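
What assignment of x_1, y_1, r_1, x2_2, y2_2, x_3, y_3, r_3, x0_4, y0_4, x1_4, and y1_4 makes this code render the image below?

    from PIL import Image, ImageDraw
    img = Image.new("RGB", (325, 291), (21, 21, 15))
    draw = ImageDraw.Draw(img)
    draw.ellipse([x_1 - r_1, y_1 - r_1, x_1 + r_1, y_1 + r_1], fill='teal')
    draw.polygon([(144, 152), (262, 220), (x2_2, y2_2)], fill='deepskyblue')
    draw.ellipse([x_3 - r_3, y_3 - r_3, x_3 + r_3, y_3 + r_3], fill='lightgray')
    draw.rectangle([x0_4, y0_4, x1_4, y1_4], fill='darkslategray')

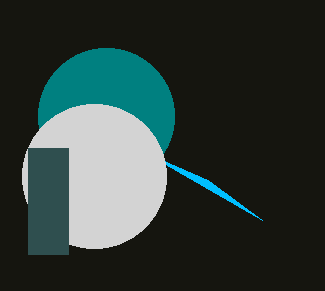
x_1 = 106
y_1 = 116
r_1 = 68
x2_2 = 208
y2_2 = 180
x_3 = 94
y_3 = 176
r_3 = 72
x0_4 = 28
y0_4 = 148
x1_4 = 68
y1_4 = 254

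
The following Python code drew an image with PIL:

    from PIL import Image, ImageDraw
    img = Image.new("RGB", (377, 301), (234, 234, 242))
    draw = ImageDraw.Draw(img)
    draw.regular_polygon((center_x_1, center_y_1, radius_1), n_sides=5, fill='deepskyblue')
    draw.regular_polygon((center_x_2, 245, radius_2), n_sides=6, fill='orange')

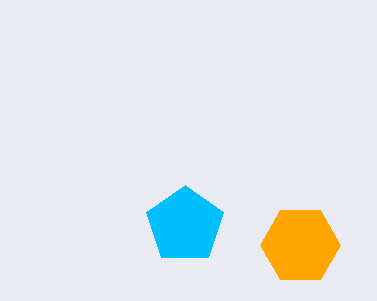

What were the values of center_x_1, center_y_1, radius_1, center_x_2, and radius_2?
center_x_1 = 185, center_y_1 = 225, radius_1 = 40, center_x_2 = 300, radius_2 = 40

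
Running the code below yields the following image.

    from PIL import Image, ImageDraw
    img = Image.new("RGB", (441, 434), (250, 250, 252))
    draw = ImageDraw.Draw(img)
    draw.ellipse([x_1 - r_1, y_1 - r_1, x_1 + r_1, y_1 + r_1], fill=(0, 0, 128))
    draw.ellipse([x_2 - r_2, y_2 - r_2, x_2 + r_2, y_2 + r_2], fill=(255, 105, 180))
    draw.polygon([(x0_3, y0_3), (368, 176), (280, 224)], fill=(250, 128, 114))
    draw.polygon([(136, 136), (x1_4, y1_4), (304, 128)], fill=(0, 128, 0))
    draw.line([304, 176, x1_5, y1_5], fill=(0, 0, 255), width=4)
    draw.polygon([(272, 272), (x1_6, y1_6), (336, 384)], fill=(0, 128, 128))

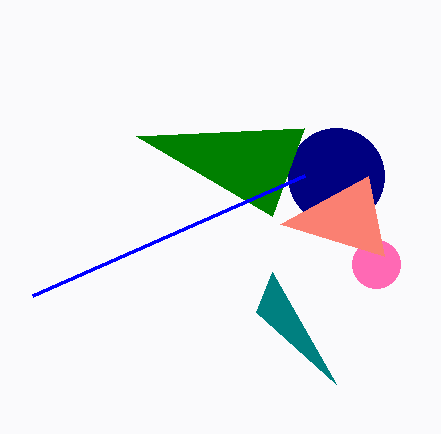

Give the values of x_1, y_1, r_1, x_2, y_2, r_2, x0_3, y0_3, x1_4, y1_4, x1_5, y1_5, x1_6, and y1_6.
x_1 = 336, y_1 = 176, r_1 = 48, x_2 = 376, y_2 = 264, r_2 = 24, x0_3 = 384, y0_3 = 256, x1_4 = 272, y1_4 = 216, x1_5 = 32, y1_5 = 296, x1_6 = 256, y1_6 = 312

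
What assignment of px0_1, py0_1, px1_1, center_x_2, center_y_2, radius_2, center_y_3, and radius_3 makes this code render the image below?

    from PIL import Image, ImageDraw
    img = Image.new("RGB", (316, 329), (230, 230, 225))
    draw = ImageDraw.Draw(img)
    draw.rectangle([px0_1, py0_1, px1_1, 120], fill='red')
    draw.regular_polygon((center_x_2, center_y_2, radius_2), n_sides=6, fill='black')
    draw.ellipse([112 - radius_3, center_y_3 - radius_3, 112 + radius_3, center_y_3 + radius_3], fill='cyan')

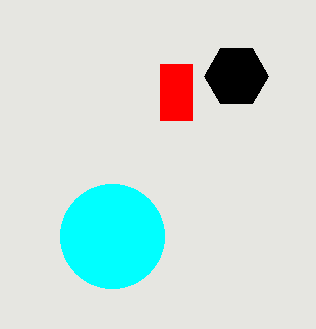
px0_1 = 160
py0_1 = 64
px1_1 = 192
center_x_2 = 236
center_y_2 = 76
radius_2 = 32
center_y_3 = 236
radius_3 = 52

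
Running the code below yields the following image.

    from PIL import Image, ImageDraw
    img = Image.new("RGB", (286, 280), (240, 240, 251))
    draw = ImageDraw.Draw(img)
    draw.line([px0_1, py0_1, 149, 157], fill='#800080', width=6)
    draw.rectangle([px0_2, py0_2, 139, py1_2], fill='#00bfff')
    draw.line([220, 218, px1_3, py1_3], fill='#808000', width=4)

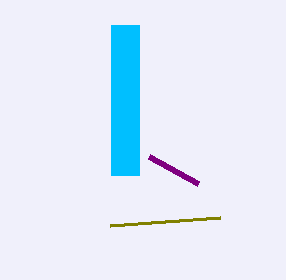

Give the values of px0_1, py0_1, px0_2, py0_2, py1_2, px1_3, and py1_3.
px0_1 = 198; py0_1 = 184; px0_2 = 111; py0_2 = 25; py1_2 = 175; px1_3 = 110; py1_3 = 226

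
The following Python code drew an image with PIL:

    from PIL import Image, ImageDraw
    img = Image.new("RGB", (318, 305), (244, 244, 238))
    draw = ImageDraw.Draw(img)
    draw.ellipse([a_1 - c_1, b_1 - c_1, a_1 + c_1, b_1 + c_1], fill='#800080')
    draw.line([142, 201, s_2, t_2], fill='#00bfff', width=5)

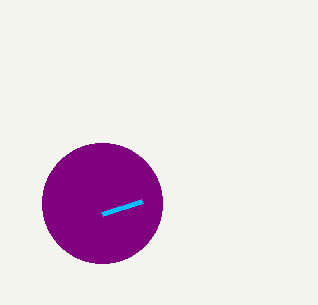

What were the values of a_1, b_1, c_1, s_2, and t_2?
a_1 = 102; b_1 = 203; c_1 = 60; s_2 = 102; t_2 = 214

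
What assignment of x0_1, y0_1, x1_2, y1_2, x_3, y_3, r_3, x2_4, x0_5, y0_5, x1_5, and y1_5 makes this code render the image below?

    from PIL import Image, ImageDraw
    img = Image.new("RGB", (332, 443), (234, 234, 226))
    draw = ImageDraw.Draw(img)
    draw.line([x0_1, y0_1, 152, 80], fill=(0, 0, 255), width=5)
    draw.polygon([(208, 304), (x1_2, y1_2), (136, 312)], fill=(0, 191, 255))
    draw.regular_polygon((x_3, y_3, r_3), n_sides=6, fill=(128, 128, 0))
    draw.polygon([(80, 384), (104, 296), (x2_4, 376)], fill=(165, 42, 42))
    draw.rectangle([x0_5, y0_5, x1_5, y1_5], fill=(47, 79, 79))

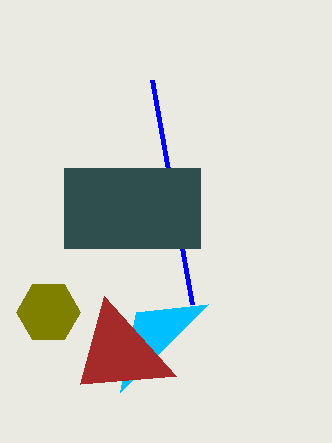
x0_1 = 192
y0_1 = 304
x1_2 = 120
y1_2 = 392
x_3 = 48
y_3 = 312
r_3 = 32
x2_4 = 176
x0_5 = 64
y0_5 = 168
x1_5 = 200
y1_5 = 248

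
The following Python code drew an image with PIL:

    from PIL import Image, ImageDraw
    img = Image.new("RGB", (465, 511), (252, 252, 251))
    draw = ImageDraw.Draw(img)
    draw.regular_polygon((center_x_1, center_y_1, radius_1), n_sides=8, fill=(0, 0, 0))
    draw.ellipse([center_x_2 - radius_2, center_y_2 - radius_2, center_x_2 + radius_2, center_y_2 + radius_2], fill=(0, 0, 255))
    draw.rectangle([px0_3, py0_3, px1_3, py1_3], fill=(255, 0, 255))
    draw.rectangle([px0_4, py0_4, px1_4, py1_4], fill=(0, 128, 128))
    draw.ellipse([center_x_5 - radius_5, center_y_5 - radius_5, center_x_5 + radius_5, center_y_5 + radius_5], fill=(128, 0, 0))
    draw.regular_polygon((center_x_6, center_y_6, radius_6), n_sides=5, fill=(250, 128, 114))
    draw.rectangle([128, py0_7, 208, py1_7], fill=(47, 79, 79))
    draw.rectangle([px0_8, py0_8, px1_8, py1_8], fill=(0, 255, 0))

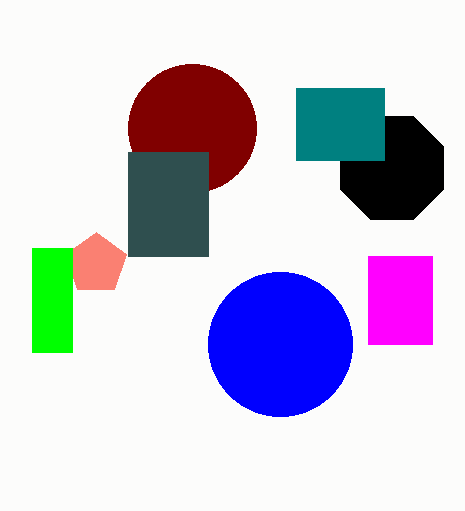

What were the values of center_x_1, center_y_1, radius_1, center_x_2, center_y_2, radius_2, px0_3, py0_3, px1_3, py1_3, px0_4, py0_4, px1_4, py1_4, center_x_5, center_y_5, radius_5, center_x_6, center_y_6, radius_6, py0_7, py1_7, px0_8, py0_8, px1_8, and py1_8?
center_x_1 = 392
center_y_1 = 168
radius_1 = 56
center_x_2 = 280
center_y_2 = 344
radius_2 = 72
px0_3 = 368
py0_3 = 256
px1_3 = 432
py1_3 = 344
px0_4 = 296
py0_4 = 88
px1_4 = 384
py1_4 = 160
center_x_5 = 192
center_y_5 = 128
radius_5 = 64
center_x_6 = 96
center_y_6 = 264
radius_6 = 32
py0_7 = 152
py1_7 = 256
px0_8 = 32
py0_8 = 248
px1_8 = 72
py1_8 = 352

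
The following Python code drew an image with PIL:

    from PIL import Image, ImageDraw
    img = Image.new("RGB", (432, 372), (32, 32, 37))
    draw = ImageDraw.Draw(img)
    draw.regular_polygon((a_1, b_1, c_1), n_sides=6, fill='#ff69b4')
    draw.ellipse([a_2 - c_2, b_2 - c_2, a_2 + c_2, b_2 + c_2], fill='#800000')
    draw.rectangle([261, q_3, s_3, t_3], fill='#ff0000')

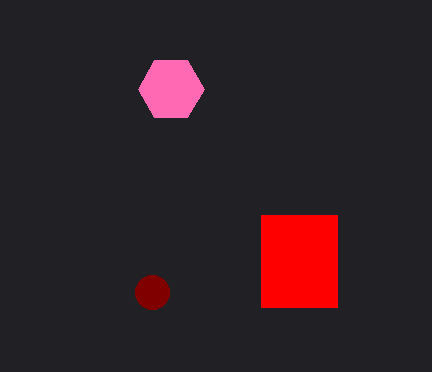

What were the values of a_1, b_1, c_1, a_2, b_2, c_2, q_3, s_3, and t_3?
a_1 = 171, b_1 = 89, c_1 = 33, a_2 = 152, b_2 = 292, c_2 = 17, q_3 = 215, s_3 = 337, t_3 = 307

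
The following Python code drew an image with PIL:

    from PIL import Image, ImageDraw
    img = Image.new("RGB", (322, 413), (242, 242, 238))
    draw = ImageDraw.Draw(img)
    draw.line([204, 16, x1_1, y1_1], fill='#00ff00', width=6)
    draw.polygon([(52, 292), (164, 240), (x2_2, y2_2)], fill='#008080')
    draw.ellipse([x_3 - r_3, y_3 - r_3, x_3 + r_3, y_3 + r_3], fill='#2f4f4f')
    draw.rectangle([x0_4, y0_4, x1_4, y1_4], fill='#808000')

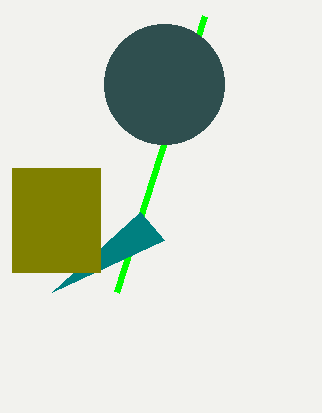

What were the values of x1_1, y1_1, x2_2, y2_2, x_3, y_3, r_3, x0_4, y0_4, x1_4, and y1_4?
x1_1 = 116; y1_1 = 292; x2_2 = 140; y2_2 = 212; x_3 = 164; y_3 = 84; r_3 = 60; x0_4 = 12; y0_4 = 168; x1_4 = 100; y1_4 = 272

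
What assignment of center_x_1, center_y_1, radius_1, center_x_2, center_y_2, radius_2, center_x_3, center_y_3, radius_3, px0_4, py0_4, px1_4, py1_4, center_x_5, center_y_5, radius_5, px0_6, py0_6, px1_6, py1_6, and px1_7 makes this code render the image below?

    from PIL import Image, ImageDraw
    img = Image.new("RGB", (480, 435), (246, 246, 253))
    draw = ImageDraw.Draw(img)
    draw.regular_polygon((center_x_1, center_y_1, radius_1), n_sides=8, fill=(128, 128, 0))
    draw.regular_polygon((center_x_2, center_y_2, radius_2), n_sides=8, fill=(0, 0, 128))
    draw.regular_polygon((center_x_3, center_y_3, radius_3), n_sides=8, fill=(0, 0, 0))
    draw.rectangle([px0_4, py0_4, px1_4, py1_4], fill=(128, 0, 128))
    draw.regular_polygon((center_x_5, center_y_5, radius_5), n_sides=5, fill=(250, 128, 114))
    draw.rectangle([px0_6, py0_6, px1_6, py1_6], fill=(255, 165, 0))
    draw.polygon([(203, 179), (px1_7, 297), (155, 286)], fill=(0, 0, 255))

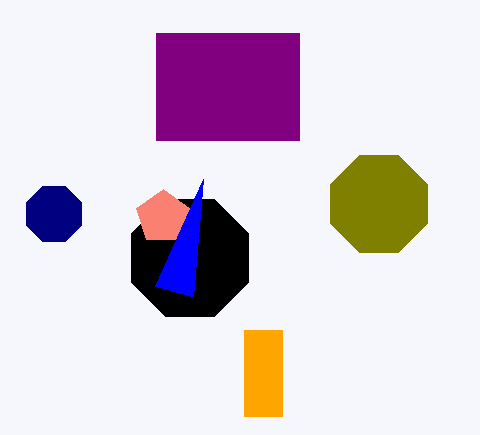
center_x_1 = 379, center_y_1 = 204, radius_1 = 52, center_x_2 = 54, center_y_2 = 214, radius_2 = 30, center_x_3 = 190, center_y_3 = 258, radius_3 = 63, px0_4 = 156, py0_4 = 33, px1_4 = 299, py1_4 = 140, center_x_5 = 163, center_y_5 = 217, radius_5 = 28, px0_6 = 244, py0_6 = 330, px1_6 = 282, py1_6 = 416, px1_7 = 193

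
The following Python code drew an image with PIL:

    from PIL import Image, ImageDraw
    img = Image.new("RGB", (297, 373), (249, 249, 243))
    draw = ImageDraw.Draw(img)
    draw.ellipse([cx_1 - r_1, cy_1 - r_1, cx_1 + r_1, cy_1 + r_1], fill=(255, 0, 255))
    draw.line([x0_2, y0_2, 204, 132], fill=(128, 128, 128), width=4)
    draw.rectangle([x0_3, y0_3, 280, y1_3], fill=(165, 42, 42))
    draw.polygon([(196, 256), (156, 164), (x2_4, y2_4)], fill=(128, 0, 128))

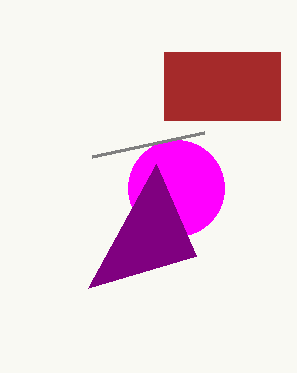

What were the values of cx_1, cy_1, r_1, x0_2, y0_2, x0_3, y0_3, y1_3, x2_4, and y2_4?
cx_1 = 176
cy_1 = 188
r_1 = 48
x0_2 = 92
y0_2 = 156
x0_3 = 164
y0_3 = 52
y1_3 = 120
x2_4 = 88
y2_4 = 288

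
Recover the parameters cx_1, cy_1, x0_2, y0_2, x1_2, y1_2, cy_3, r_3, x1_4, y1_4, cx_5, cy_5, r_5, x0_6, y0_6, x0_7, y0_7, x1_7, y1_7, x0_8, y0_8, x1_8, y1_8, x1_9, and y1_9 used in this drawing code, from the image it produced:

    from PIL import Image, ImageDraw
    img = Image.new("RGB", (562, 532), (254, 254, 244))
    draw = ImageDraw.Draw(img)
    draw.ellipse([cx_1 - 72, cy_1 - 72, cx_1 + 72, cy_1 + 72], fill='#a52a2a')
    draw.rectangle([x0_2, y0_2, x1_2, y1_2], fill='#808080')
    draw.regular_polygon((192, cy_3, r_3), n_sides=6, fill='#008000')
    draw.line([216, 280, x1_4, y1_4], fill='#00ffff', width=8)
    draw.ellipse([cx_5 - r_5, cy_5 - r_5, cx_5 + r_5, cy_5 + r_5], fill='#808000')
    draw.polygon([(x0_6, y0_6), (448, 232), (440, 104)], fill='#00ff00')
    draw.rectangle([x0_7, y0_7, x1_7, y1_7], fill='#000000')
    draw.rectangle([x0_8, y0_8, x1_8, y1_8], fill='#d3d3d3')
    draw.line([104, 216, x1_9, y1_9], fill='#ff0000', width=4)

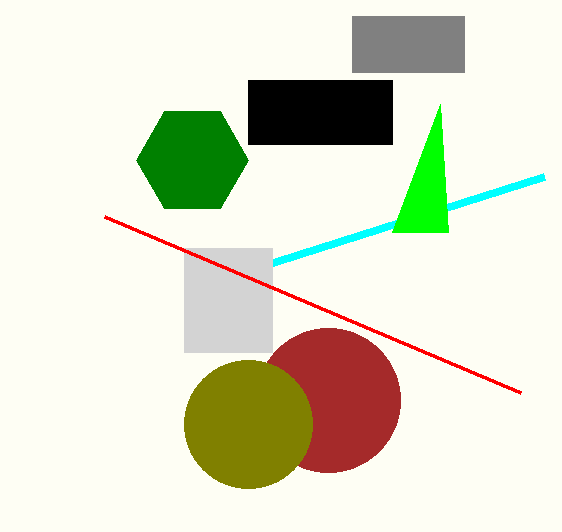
cx_1 = 328
cy_1 = 400
x0_2 = 352
y0_2 = 16
x1_2 = 464
y1_2 = 72
cy_3 = 160
r_3 = 56
x1_4 = 544
y1_4 = 176
cx_5 = 248
cy_5 = 424
r_5 = 64
x0_6 = 392
y0_6 = 232
x0_7 = 248
y0_7 = 80
x1_7 = 392
y1_7 = 144
x0_8 = 184
y0_8 = 248
x1_8 = 272
y1_8 = 352
x1_9 = 520
y1_9 = 392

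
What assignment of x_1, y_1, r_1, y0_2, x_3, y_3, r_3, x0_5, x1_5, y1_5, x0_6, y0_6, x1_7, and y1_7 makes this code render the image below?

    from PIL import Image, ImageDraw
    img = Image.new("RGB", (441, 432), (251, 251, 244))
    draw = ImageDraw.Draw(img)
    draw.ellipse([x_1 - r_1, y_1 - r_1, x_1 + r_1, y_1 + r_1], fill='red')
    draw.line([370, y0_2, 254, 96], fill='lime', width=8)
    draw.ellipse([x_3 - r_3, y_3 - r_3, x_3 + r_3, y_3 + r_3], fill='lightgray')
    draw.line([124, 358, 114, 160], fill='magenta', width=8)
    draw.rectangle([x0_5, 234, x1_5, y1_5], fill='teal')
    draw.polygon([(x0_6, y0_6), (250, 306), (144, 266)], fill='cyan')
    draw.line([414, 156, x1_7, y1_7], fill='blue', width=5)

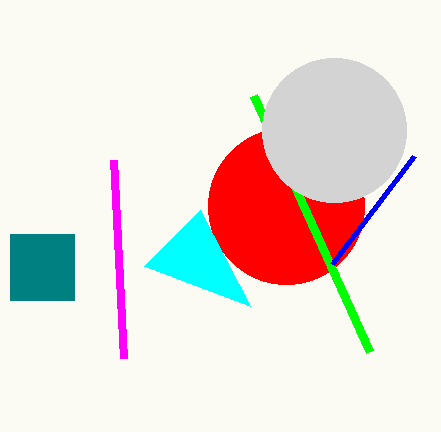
x_1 = 286, y_1 = 206, r_1 = 78, y0_2 = 352, x_3 = 334, y_3 = 130, r_3 = 72, x0_5 = 10, x1_5 = 74, y1_5 = 300, x0_6 = 200, y0_6 = 210, x1_7 = 332, y1_7 = 264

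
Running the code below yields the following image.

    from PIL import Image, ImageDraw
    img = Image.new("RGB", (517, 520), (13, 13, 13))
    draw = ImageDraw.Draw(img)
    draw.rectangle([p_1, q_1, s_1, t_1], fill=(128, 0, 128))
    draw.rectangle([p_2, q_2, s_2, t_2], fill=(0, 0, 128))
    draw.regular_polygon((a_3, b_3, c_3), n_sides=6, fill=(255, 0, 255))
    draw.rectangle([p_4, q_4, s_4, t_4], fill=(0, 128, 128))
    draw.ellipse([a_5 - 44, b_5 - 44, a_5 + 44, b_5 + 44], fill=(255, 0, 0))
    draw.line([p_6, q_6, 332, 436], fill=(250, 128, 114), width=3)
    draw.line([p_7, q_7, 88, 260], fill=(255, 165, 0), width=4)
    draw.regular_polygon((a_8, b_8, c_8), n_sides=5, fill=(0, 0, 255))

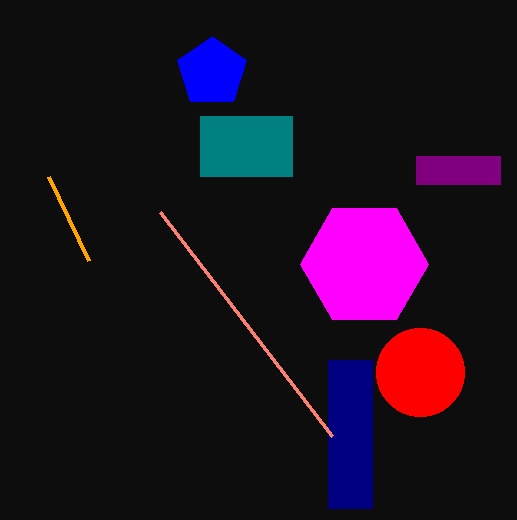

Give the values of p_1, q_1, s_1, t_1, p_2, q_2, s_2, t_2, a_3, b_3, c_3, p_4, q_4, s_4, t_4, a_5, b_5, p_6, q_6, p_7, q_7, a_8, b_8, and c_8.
p_1 = 416, q_1 = 156, s_1 = 500, t_1 = 184, p_2 = 328, q_2 = 360, s_2 = 372, t_2 = 508, a_3 = 364, b_3 = 264, c_3 = 64, p_4 = 200, q_4 = 116, s_4 = 292, t_4 = 176, a_5 = 420, b_5 = 372, p_6 = 160, q_6 = 212, p_7 = 48, q_7 = 176, a_8 = 212, b_8 = 72, c_8 = 36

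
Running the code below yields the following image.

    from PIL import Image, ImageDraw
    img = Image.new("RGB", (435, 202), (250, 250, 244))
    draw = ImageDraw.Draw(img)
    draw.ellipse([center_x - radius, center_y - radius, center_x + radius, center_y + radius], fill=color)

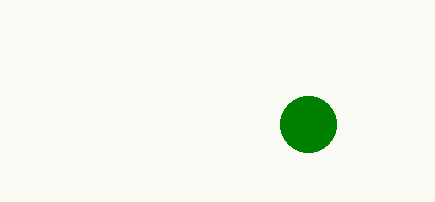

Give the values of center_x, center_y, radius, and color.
center_x = 308
center_y = 124
radius = 28
color = 'green'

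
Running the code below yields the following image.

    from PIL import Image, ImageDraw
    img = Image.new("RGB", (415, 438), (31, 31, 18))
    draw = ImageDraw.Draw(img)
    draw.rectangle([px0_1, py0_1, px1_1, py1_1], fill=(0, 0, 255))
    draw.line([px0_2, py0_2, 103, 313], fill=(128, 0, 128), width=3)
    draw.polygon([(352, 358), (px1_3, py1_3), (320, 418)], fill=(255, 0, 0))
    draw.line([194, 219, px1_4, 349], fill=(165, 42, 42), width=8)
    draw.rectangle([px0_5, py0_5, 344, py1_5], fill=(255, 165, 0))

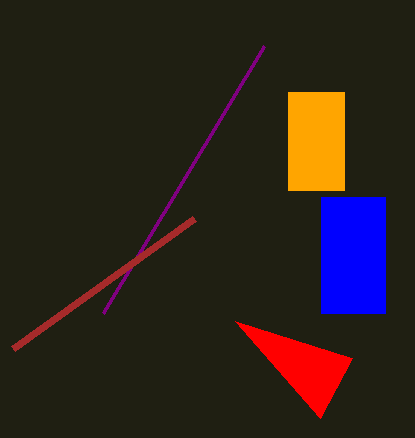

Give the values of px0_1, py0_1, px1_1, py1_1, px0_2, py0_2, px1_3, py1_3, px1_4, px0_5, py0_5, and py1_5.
px0_1 = 321; py0_1 = 197; px1_1 = 385; py1_1 = 313; px0_2 = 264; py0_2 = 46; px1_3 = 235; py1_3 = 321; px1_4 = 13; px0_5 = 288; py0_5 = 92; py1_5 = 190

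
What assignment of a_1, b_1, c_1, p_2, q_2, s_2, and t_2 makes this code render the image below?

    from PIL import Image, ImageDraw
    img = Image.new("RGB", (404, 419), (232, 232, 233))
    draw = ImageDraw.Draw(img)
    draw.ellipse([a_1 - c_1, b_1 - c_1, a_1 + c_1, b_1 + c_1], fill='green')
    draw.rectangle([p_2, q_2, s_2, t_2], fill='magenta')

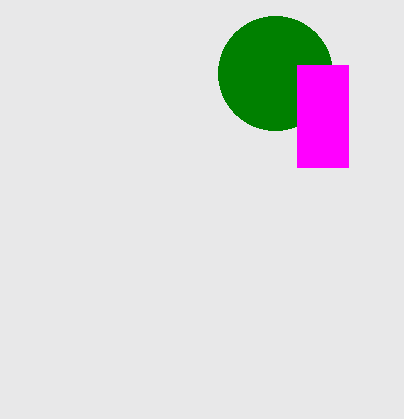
a_1 = 275; b_1 = 73; c_1 = 57; p_2 = 297; q_2 = 65; s_2 = 348; t_2 = 167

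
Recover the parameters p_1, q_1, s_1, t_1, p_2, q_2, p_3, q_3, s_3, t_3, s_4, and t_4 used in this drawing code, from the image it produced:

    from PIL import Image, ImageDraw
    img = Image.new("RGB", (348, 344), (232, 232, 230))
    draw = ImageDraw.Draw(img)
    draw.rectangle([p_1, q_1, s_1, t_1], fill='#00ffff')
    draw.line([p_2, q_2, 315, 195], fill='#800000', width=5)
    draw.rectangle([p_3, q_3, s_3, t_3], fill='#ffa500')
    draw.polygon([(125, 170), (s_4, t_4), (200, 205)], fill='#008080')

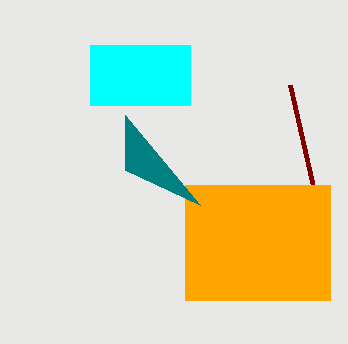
p_1 = 90
q_1 = 45
s_1 = 190
t_1 = 105
p_2 = 290
q_2 = 85
p_3 = 185
q_3 = 185
s_3 = 330
t_3 = 300
s_4 = 125
t_4 = 115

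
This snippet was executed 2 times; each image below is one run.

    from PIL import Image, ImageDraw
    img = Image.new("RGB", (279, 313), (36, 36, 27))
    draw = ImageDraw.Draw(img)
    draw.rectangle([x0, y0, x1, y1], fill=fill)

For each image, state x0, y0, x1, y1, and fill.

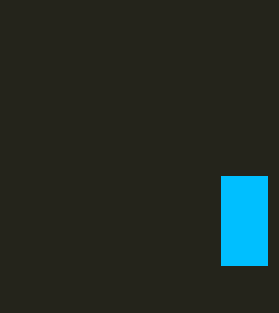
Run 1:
x0 = 221
y0 = 176
x1 = 267
y1 = 265
fill = 'deepskyblue'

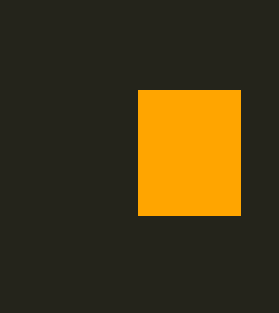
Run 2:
x0 = 138, y0 = 90, x1 = 240, y1 = 215, fill = 'orange'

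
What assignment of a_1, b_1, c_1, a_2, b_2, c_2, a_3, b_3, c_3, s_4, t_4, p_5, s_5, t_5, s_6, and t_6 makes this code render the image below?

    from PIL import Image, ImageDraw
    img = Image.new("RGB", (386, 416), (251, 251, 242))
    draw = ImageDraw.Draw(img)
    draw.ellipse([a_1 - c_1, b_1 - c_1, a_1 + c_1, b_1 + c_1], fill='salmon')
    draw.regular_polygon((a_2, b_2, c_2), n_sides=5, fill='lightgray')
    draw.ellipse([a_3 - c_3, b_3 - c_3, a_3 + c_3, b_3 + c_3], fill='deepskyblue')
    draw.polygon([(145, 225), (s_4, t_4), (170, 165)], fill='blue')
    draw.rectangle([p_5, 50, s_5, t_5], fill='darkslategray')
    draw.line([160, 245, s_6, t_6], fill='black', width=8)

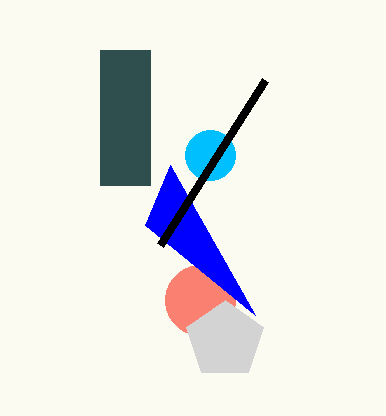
a_1 = 200
b_1 = 300
c_1 = 35
a_2 = 225
b_2 = 340
c_2 = 40
a_3 = 210
b_3 = 155
c_3 = 25
s_4 = 255
t_4 = 315
p_5 = 100
s_5 = 150
t_5 = 185
s_6 = 265
t_6 = 80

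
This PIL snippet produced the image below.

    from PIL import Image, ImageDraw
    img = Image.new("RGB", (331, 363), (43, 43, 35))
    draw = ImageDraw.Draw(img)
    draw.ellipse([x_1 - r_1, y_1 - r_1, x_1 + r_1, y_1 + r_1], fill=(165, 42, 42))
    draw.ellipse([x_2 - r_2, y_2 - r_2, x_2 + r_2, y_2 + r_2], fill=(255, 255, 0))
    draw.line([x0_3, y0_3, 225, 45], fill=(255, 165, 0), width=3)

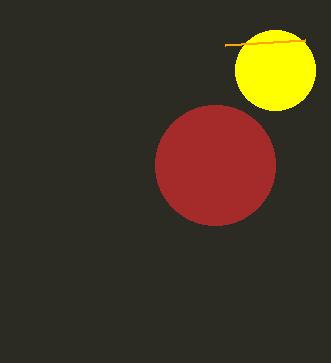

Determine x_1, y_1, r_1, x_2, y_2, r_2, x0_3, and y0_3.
x_1 = 215
y_1 = 165
r_1 = 60
x_2 = 275
y_2 = 70
r_2 = 40
x0_3 = 305
y0_3 = 40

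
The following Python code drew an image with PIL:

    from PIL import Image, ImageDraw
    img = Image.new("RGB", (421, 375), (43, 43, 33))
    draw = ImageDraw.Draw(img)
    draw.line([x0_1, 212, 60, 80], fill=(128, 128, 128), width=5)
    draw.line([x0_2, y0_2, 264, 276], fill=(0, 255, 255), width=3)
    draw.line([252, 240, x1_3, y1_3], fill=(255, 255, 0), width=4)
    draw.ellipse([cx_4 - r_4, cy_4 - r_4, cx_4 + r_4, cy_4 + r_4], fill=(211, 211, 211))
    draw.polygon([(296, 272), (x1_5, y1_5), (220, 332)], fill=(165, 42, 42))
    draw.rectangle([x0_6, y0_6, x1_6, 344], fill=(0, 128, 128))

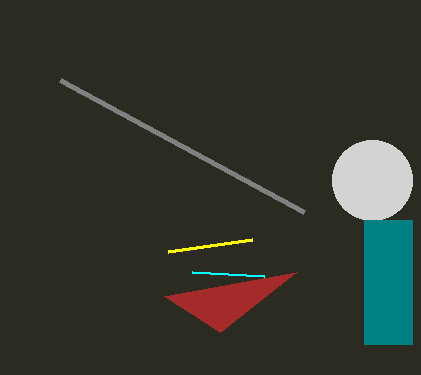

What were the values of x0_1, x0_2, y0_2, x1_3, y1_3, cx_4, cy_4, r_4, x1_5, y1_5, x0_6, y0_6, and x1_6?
x0_1 = 304
x0_2 = 192
y0_2 = 272
x1_3 = 168
y1_3 = 252
cx_4 = 372
cy_4 = 180
r_4 = 40
x1_5 = 164
y1_5 = 296
x0_6 = 364
y0_6 = 220
x1_6 = 412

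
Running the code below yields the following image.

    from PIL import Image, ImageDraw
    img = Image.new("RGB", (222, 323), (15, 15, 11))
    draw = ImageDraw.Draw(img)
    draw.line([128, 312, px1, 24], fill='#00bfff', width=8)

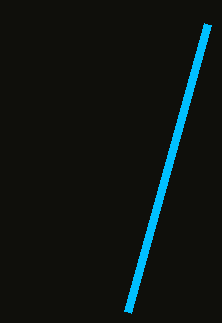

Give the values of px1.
px1 = 208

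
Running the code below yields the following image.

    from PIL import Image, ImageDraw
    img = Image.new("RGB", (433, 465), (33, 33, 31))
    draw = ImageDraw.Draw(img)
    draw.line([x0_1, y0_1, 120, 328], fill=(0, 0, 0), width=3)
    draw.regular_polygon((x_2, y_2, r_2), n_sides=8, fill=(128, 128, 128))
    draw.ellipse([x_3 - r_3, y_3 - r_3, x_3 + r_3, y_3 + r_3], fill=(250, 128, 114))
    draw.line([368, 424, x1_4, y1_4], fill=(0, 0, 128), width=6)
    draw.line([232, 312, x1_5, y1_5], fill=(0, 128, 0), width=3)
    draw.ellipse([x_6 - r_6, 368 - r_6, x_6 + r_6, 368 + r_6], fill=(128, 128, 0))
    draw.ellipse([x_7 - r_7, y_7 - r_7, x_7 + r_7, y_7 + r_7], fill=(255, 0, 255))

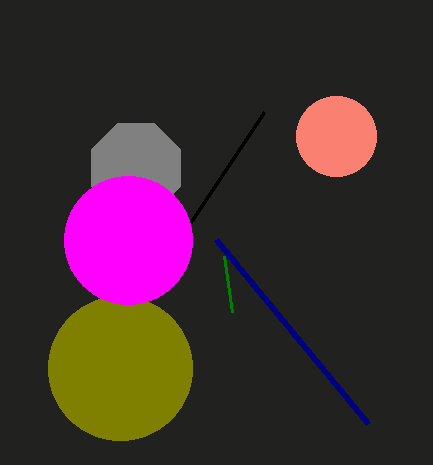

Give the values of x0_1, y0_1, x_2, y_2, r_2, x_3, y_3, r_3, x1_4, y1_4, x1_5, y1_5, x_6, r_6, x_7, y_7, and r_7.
x0_1 = 264, y0_1 = 112, x_2 = 136, y_2 = 168, r_2 = 48, x_3 = 336, y_3 = 136, r_3 = 40, x1_4 = 216, y1_4 = 240, x1_5 = 224, y1_5 = 256, x_6 = 120, r_6 = 72, x_7 = 128, y_7 = 240, r_7 = 64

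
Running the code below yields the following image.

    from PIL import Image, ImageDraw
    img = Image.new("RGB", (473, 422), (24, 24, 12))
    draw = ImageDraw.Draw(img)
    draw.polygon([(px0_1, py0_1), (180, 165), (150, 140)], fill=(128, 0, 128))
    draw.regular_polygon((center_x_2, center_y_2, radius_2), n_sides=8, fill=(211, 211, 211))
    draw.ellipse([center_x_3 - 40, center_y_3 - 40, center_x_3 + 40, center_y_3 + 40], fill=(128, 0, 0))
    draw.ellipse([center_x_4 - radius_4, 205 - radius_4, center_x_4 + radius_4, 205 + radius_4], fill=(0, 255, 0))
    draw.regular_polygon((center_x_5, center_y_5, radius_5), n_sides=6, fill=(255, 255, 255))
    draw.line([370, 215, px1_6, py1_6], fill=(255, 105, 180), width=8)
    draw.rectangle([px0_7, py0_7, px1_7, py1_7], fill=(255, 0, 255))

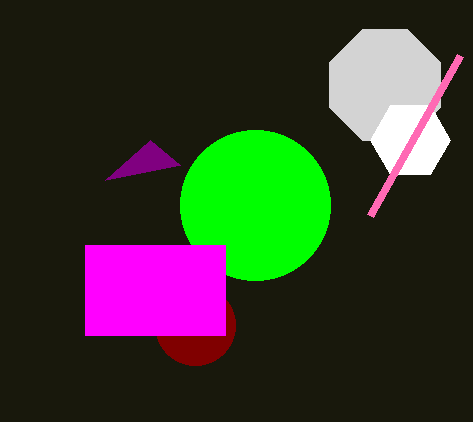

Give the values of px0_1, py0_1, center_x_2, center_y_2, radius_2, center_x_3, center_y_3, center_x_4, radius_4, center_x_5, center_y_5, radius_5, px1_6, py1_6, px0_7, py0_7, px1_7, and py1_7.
px0_1 = 105
py0_1 = 180
center_x_2 = 385
center_y_2 = 85
radius_2 = 60
center_x_3 = 195
center_y_3 = 325
center_x_4 = 255
radius_4 = 75
center_x_5 = 410
center_y_5 = 140
radius_5 = 40
px1_6 = 460
py1_6 = 55
px0_7 = 85
py0_7 = 245
px1_7 = 225
py1_7 = 335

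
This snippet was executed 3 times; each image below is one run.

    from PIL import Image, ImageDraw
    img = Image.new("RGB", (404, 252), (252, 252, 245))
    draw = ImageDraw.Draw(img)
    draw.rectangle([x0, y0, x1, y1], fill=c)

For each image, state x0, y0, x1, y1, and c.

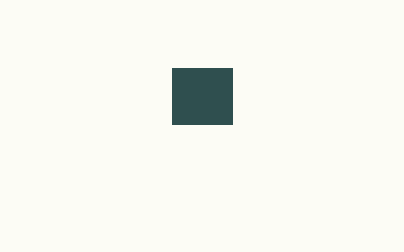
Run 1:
x0 = 172, y0 = 68, x1 = 232, y1 = 124, c = 'darkslategray'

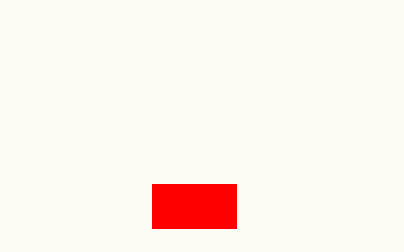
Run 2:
x0 = 152
y0 = 184
x1 = 236
y1 = 228
c = 'red'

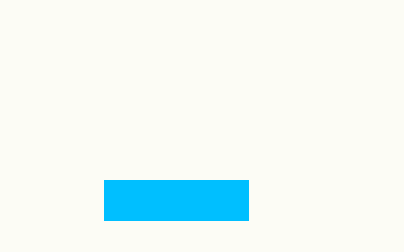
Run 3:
x0 = 104, y0 = 180, x1 = 248, y1 = 220, c = 'deepskyblue'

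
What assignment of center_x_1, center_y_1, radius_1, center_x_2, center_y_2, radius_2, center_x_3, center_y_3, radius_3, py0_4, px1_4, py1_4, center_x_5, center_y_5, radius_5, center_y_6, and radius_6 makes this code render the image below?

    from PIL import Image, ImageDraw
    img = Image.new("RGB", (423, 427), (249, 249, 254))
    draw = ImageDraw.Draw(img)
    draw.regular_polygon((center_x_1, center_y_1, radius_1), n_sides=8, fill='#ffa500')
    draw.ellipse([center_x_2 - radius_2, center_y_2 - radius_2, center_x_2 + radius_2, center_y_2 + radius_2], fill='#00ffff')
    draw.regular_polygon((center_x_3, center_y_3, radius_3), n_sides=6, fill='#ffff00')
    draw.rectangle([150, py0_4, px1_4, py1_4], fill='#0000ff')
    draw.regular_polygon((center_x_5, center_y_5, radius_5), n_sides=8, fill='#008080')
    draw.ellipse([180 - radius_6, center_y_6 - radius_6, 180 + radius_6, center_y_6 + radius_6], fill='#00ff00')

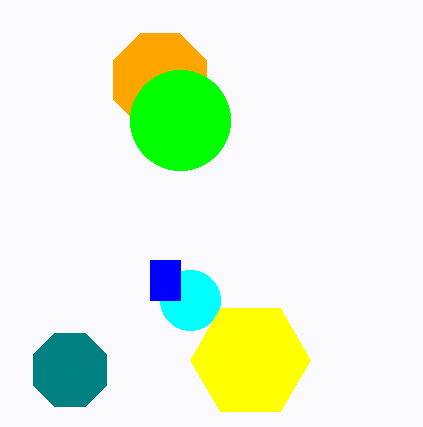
center_x_1 = 160, center_y_1 = 80, radius_1 = 50, center_x_2 = 190, center_y_2 = 300, radius_2 = 30, center_x_3 = 250, center_y_3 = 360, radius_3 = 60, py0_4 = 260, px1_4 = 180, py1_4 = 300, center_x_5 = 70, center_y_5 = 370, radius_5 = 40, center_y_6 = 120, radius_6 = 50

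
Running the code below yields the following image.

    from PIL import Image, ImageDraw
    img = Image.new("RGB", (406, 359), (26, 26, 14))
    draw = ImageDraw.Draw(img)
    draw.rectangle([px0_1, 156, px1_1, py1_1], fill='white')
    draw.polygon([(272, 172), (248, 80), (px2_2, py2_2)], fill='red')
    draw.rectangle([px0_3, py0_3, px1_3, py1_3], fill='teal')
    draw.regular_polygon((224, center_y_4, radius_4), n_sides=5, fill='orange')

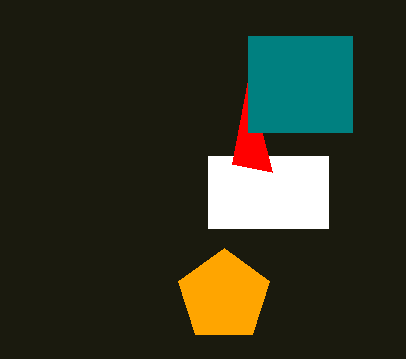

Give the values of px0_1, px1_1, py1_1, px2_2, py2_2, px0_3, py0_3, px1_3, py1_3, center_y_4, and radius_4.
px0_1 = 208
px1_1 = 328
py1_1 = 228
px2_2 = 232
py2_2 = 164
px0_3 = 248
py0_3 = 36
px1_3 = 352
py1_3 = 132
center_y_4 = 296
radius_4 = 48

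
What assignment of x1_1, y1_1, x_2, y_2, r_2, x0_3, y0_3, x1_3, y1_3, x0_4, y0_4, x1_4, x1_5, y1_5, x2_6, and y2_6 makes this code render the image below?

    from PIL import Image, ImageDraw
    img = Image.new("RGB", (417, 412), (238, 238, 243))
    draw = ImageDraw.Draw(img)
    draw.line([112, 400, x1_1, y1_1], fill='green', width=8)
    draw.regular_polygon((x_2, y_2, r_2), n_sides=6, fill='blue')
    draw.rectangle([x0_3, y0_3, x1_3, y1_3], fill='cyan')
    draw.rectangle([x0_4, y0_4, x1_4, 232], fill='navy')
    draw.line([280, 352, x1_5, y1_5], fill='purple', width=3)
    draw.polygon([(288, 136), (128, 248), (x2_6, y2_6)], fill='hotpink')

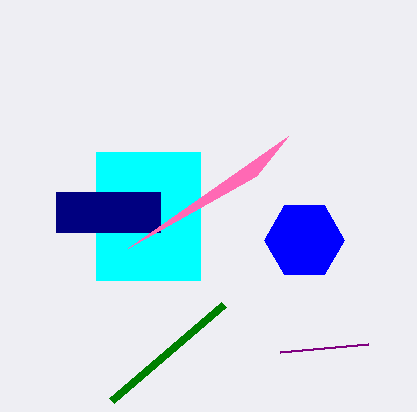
x1_1 = 224; y1_1 = 304; x_2 = 304; y_2 = 240; r_2 = 40; x0_3 = 96; y0_3 = 152; x1_3 = 200; y1_3 = 280; x0_4 = 56; y0_4 = 192; x1_4 = 160; x1_5 = 368; y1_5 = 344; x2_6 = 256; y2_6 = 176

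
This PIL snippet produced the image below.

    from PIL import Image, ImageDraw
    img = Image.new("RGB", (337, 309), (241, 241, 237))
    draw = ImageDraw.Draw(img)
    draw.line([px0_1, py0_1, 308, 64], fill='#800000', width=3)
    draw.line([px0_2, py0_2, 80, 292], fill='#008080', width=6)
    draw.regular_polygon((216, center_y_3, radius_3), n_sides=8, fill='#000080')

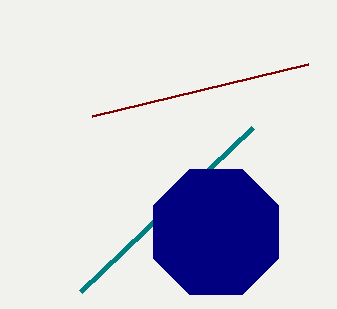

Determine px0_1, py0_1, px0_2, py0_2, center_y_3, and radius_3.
px0_1 = 92, py0_1 = 116, px0_2 = 252, py0_2 = 128, center_y_3 = 232, radius_3 = 68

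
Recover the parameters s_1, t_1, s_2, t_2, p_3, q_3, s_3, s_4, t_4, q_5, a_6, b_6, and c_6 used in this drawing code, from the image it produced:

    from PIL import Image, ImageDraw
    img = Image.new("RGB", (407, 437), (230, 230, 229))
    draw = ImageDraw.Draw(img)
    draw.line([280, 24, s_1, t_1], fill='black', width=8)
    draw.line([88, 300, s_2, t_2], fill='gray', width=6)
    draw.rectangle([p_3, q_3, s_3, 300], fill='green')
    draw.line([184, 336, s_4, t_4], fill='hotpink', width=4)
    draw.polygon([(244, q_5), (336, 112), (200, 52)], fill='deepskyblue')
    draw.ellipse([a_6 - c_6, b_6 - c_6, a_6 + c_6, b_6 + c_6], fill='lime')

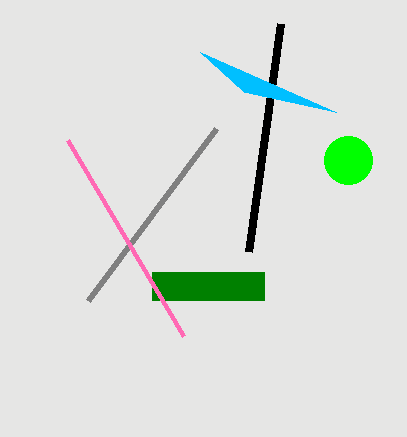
s_1 = 248
t_1 = 252
s_2 = 216
t_2 = 128
p_3 = 152
q_3 = 272
s_3 = 264
s_4 = 68
t_4 = 140
q_5 = 92
a_6 = 348
b_6 = 160
c_6 = 24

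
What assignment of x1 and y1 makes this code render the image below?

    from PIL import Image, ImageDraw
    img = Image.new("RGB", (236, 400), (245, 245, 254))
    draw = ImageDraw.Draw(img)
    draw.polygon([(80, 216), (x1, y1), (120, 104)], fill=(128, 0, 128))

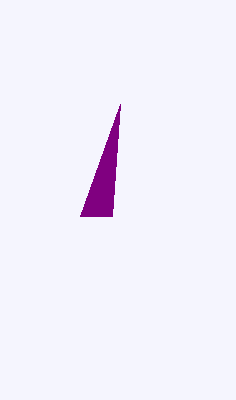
x1 = 112, y1 = 216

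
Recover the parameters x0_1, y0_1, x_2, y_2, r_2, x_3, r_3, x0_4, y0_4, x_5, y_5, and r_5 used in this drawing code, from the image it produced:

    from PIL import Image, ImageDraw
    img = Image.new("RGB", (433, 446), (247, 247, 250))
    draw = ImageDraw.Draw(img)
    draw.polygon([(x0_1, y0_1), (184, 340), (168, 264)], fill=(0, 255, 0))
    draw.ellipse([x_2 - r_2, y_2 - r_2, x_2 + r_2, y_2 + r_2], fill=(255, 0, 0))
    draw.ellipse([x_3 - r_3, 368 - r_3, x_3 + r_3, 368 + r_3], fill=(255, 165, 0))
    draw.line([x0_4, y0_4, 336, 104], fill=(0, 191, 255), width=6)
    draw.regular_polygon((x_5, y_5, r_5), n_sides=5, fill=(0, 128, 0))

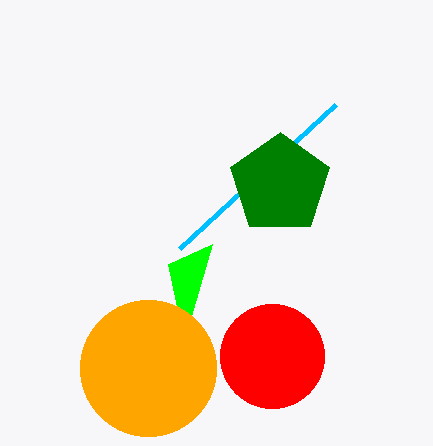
x0_1 = 212; y0_1 = 244; x_2 = 272; y_2 = 356; r_2 = 52; x_3 = 148; r_3 = 68; x0_4 = 180; y0_4 = 248; x_5 = 280; y_5 = 184; r_5 = 52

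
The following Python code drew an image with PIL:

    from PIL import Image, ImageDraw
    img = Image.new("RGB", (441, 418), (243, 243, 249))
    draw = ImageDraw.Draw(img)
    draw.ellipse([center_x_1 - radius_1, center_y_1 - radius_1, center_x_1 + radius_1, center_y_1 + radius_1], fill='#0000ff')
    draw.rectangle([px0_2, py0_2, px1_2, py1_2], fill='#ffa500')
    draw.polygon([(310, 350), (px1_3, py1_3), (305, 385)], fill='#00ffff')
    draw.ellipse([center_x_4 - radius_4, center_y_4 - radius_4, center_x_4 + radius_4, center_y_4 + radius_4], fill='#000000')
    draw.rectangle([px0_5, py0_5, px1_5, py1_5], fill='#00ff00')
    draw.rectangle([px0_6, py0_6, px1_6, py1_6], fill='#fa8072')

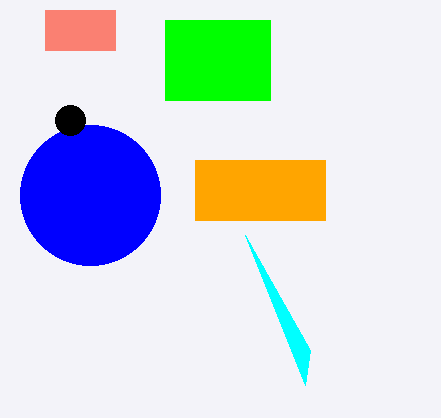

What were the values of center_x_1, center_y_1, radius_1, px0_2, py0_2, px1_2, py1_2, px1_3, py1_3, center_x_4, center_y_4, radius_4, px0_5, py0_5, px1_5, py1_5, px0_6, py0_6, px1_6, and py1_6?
center_x_1 = 90
center_y_1 = 195
radius_1 = 70
px0_2 = 195
py0_2 = 160
px1_2 = 325
py1_2 = 220
px1_3 = 245
py1_3 = 235
center_x_4 = 70
center_y_4 = 120
radius_4 = 15
px0_5 = 165
py0_5 = 20
px1_5 = 270
py1_5 = 100
px0_6 = 45
py0_6 = 10
px1_6 = 115
py1_6 = 50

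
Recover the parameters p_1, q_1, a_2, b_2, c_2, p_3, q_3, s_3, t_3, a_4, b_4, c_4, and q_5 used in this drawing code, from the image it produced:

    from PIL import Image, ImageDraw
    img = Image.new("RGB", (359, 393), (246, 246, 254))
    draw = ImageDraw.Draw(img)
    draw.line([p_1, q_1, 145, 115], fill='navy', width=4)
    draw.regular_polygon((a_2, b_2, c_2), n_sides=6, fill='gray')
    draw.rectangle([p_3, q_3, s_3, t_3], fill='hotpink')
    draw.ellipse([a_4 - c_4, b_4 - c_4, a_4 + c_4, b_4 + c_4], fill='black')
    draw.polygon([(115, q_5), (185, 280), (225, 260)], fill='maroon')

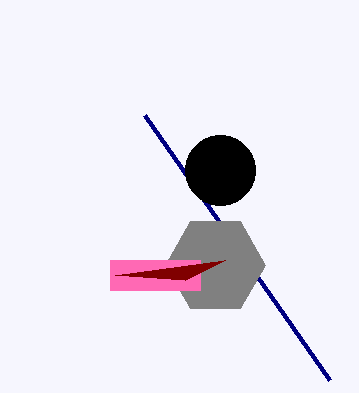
p_1 = 330; q_1 = 380; a_2 = 215; b_2 = 265; c_2 = 50; p_3 = 110; q_3 = 260; s_3 = 200; t_3 = 290; a_4 = 220; b_4 = 170; c_4 = 35; q_5 = 275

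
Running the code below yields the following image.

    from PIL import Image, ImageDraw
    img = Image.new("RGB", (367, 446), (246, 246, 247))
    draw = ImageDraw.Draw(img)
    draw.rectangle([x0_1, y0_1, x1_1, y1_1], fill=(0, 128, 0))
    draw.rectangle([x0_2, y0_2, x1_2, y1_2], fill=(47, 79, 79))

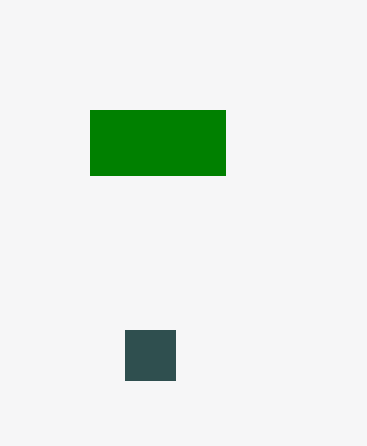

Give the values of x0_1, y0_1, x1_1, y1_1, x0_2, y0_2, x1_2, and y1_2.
x0_1 = 90; y0_1 = 110; x1_1 = 225; y1_1 = 175; x0_2 = 125; y0_2 = 330; x1_2 = 175; y1_2 = 380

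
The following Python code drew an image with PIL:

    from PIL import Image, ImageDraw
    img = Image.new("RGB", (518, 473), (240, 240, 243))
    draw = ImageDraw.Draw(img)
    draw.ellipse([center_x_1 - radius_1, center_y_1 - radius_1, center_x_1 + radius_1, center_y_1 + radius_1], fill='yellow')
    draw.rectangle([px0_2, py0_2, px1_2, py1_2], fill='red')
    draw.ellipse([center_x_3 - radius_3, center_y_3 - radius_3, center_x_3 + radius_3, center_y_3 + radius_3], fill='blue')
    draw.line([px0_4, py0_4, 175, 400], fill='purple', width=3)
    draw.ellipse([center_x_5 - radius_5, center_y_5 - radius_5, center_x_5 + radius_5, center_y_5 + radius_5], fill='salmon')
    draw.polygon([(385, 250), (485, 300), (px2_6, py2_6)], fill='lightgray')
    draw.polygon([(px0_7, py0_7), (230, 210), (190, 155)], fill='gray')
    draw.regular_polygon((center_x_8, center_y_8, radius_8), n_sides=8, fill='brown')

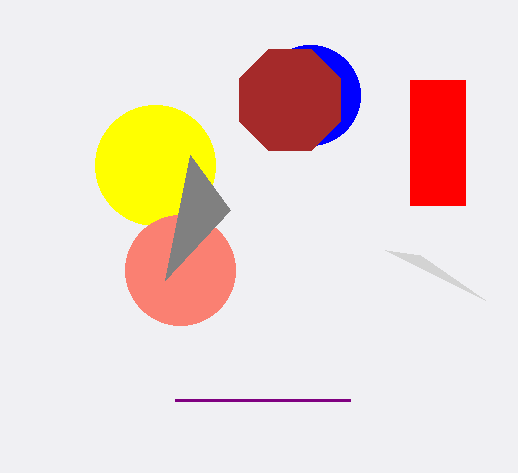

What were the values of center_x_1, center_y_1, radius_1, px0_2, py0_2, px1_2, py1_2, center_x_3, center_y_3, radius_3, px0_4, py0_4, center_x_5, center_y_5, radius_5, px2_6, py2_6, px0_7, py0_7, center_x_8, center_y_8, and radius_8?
center_x_1 = 155
center_y_1 = 165
radius_1 = 60
px0_2 = 410
py0_2 = 80
px1_2 = 465
py1_2 = 205
center_x_3 = 310
center_y_3 = 95
radius_3 = 50
px0_4 = 350
py0_4 = 400
center_x_5 = 180
center_y_5 = 270
radius_5 = 55
px2_6 = 420
py2_6 = 255
px0_7 = 165
py0_7 = 280
center_x_8 = 290
center_y_8 = 100
radius_8 = 55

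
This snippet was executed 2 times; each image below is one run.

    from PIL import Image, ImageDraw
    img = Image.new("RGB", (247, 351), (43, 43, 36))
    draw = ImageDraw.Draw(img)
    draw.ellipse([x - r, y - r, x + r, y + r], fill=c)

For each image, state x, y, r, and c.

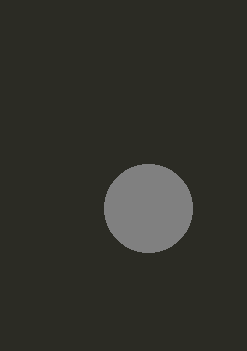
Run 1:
x = 148; y = 208; r = 44; c = 'gray'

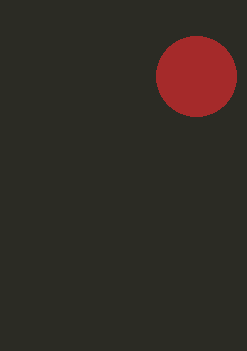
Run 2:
x = 196
y = 76
r = 40
c = 'brown'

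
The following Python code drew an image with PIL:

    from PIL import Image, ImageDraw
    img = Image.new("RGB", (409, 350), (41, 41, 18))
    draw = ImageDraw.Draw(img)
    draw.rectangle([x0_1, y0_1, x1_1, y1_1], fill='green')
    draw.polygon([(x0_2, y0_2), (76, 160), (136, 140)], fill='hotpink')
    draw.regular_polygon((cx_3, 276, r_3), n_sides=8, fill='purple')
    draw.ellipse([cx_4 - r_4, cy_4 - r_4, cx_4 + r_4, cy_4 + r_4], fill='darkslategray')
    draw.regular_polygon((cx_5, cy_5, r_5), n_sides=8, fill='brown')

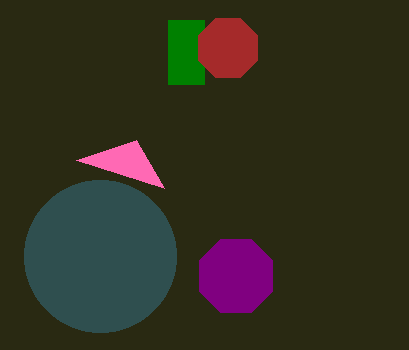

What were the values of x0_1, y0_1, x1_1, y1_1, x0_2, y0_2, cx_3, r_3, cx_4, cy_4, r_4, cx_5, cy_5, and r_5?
x0_1 = 168, y0_1 = 20, x1_1 = 204, y1_1 = 84, x0_2 = 164, y0_2 = 188, cx_3 = 236, r_3 = 40, cx_4 = 100, cy_4 = 256, r_4 = 76, cx_5 = 228, cy_5 = 48, r_5 = 32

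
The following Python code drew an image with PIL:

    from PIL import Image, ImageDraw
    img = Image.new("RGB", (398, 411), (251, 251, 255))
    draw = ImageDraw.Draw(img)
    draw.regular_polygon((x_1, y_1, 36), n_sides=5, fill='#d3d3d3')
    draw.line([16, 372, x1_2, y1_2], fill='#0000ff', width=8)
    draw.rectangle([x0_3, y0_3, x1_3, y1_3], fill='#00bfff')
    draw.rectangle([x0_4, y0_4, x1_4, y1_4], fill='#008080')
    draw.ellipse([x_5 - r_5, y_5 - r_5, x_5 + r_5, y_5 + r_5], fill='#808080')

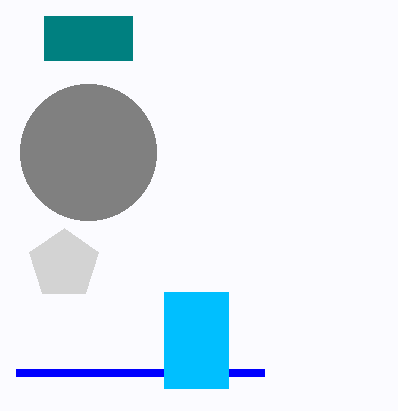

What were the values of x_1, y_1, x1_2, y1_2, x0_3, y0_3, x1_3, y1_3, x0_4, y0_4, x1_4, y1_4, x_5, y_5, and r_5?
x_1 = 64
y_1 = 264
x1_2 = 264
y1_2 = 372
x0_3 = 164
y0_3 = 292
x1_3 = 228
y1_3 = 388
x0_4 = 44
y0_4 = 16
x1_4 = 132
y1_4 = 60
x_5 = 88
y_5 = 152
r_5 = 68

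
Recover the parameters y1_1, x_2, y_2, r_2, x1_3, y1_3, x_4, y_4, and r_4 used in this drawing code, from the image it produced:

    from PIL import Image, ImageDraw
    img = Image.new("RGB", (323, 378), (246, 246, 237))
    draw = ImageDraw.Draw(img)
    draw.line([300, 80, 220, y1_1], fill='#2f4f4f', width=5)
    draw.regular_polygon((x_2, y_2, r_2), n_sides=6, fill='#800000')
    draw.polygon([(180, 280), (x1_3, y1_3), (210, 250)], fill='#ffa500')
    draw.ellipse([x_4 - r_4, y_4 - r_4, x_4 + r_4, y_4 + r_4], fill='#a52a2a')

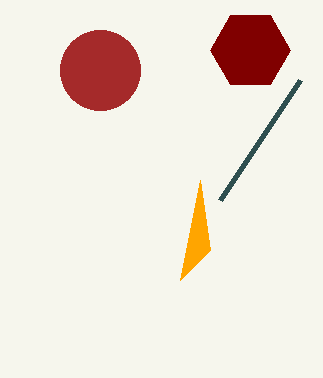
y1_1 = 200
x_2 = 250
y_2 = 50
r_2 = 40
x1_3 = 200
y1_3 = 180
x_4 = 100
y_4 = 70
r_4 = 40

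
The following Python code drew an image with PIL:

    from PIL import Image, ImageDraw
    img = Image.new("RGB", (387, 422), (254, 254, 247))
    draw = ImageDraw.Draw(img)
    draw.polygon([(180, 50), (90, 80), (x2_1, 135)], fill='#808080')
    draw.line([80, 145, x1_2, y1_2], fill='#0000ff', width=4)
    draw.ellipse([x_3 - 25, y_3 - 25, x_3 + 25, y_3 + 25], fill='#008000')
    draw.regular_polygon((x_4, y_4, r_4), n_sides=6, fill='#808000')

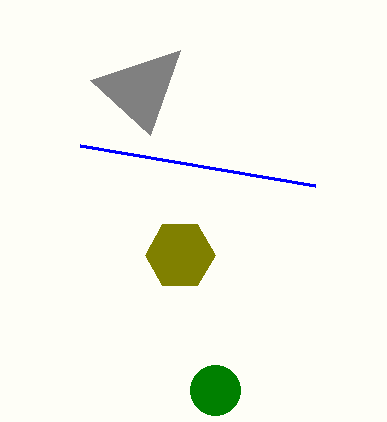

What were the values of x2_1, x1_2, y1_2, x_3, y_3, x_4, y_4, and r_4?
x2_1 = 150
x1_2 = 315
y1_2 = 185
x_3 = 215
y_3 = 390
x_4 = 180
y_4 = 255
r_4 = 35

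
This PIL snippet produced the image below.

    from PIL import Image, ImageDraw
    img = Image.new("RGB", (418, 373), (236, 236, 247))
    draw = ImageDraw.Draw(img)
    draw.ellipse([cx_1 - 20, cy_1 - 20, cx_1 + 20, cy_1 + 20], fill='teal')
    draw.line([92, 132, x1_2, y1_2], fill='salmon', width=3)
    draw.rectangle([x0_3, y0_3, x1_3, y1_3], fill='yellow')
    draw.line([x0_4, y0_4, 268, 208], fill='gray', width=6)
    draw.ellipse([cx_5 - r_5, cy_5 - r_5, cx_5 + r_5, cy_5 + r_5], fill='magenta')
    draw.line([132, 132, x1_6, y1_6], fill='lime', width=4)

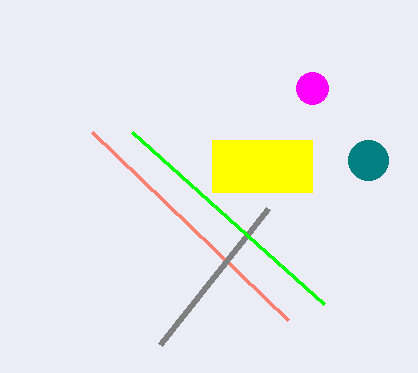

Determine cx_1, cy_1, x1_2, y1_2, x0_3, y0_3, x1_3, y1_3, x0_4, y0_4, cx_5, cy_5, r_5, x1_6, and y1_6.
cx_1 = 368
cy_1 = 160
x1_2 = 288
y1_2 = 320
x0_3 = 212
y0_3 = 140
x1_3 = 312
y1_3 = 192
x0_4 = 160
y0_4 = 344
cx_5 = 312
cy_5 = 88
r_5 = 16
x1_6 = 324
y1_6 = 304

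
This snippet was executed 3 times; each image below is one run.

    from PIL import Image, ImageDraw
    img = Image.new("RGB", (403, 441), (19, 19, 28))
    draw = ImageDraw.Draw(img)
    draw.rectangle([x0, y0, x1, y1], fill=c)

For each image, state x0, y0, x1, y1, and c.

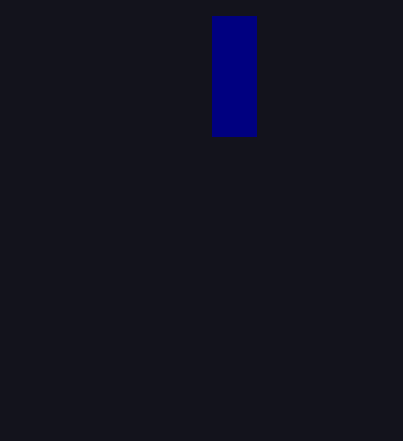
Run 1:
x0 = 212; y0 = 16; x1 = 256; y1 = 136; c = 'navy'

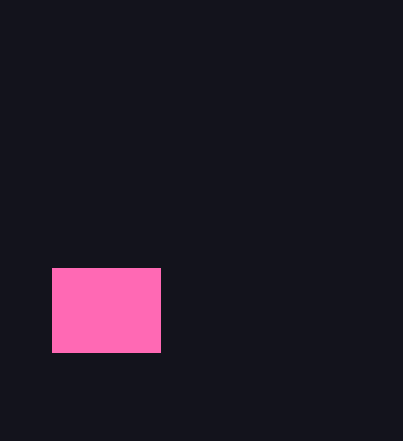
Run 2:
x0 = 52
y0 = 268
x1 = 160
y1 = 352
c = 'hotpink'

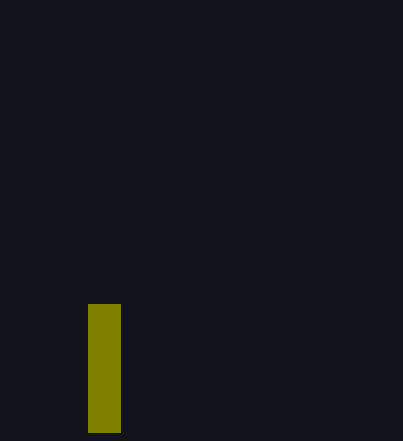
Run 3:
x0 = 88; y0 = 304; x1 = 120; y1 = 432; c = 'olive'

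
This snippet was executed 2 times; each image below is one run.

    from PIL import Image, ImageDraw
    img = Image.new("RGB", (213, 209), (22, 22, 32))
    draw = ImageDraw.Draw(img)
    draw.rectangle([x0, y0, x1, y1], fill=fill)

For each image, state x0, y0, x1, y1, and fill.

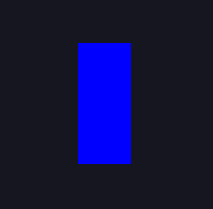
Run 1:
x0 = 78, y0 = 43, x1 = 130, y1 = 163, fill = 'blue'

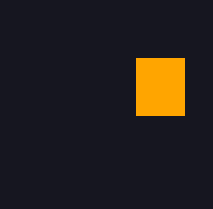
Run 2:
x0 = 136; y0 = 58; x1 = 184; y1 = 115; fill = 'orange'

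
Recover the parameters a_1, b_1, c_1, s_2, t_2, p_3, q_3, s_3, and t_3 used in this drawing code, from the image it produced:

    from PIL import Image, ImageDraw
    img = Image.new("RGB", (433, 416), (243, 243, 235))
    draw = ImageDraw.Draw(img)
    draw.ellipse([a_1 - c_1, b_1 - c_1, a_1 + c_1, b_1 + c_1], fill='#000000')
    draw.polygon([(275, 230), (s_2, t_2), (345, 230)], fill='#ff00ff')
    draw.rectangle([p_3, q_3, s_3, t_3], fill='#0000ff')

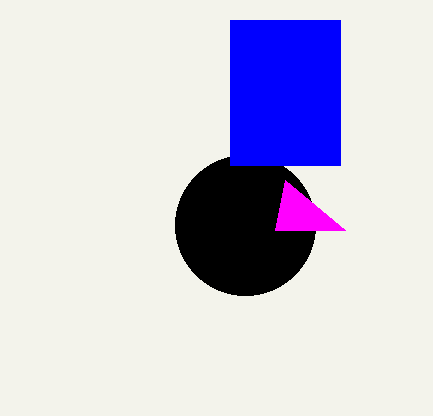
a_1 = 245
b_1 = 225
c_1 = 70
s_2 = 285
t_2 = 180
p_3 = 230
q_3 = 20
s_3 = 340
t_3 = 165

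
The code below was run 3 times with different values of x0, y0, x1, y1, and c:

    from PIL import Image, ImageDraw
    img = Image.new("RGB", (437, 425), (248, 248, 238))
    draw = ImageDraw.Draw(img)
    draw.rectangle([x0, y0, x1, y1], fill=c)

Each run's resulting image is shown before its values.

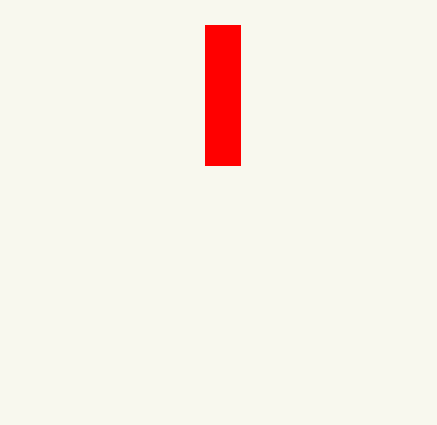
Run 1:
x0 = 205
y0 = 25
x1 = 240
y1 = 165
c = 'red'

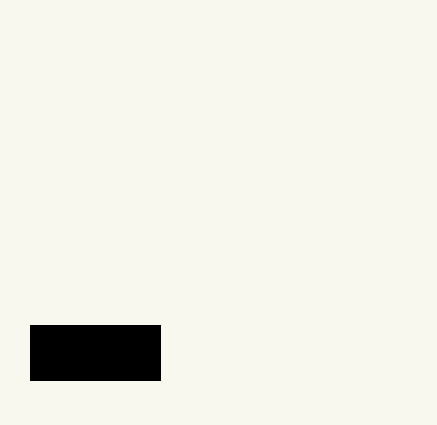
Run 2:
x0 = 30; y0 = 325; x1 = 160; y1 = 380; c = 'black'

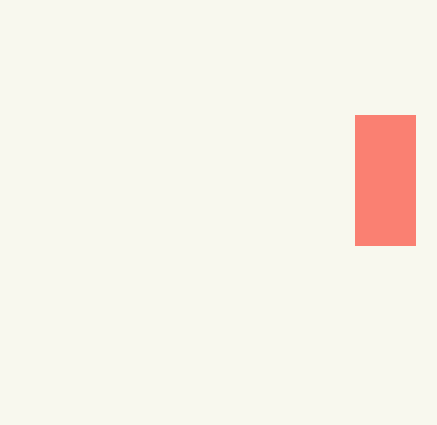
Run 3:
x0 = 355, y0 = 115, x1 = 415, y1 = 245, c = 'salmon'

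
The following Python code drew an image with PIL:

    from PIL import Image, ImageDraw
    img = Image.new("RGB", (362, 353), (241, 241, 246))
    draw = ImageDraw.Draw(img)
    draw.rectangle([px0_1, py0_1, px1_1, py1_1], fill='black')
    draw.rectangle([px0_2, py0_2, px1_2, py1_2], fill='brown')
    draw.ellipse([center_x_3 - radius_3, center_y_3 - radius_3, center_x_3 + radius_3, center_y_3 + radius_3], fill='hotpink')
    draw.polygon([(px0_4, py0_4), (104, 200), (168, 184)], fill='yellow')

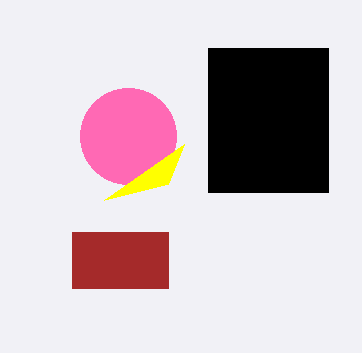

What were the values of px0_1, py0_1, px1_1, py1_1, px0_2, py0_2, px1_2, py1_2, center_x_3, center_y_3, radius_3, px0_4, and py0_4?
px0_1 = 208, py0_1 = 48, px1_1 = 328, py1_1 = 192, px0_2 = 72, py0_2 = 232, px1_2 = 168, py1_2 = 288, center_x_3 = 128, center_y_3 = 136, radius_3 = 48, px0_4 = 184, py0_4 = 144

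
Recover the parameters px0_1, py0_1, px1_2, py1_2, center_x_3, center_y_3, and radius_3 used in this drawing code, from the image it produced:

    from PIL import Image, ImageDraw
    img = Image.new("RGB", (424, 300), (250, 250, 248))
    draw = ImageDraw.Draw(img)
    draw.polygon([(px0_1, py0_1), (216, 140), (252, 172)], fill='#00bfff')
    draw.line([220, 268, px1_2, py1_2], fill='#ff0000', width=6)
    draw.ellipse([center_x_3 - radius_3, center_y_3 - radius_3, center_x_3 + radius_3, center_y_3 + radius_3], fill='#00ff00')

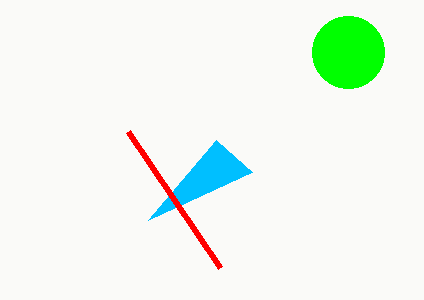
px0_1 = 148, py0_1 = 220, px1_2 = 128, py1_2 = 132, center_x_3 = 348, center_y_3 = 52, radius_3 = 36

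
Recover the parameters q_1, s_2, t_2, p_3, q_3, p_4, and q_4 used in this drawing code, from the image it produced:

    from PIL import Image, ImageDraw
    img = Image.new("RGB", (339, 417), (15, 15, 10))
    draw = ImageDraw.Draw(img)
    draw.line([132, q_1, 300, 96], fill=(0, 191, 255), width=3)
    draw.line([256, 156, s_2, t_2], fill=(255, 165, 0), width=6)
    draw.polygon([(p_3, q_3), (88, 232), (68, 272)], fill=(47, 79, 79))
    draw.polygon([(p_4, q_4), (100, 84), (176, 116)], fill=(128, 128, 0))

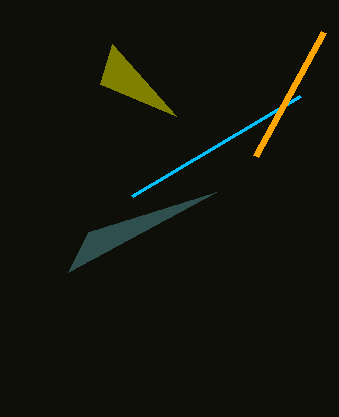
q_1 = 196
s_2 = 324
t_2 = 32
p_3 = 216
q_3 = 192
p_4 = 112
q_4 = 44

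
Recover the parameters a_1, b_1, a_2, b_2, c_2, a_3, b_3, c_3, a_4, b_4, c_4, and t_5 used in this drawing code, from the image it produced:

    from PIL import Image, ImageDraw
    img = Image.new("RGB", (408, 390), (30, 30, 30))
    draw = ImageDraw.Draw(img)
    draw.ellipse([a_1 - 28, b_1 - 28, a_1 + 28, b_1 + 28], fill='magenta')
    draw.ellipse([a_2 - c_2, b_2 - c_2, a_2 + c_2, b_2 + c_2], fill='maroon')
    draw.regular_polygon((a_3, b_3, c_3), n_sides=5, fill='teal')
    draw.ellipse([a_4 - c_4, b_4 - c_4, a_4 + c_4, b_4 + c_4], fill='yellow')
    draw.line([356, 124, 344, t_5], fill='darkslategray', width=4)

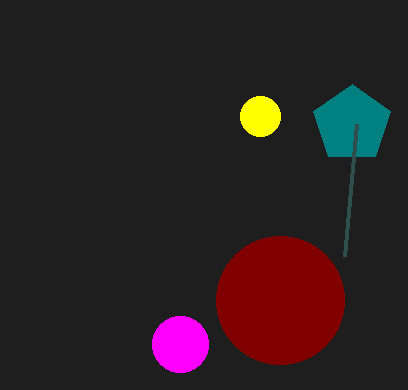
a_1 = 180, b_1 = 344, a_2 = 280, b_2 = 300, c_2 = 64, a_3 = 352, b_3 = 124, c_3 = 40, a_4 = 260, b_4 = 116, c_4 = 20, t_5 = 256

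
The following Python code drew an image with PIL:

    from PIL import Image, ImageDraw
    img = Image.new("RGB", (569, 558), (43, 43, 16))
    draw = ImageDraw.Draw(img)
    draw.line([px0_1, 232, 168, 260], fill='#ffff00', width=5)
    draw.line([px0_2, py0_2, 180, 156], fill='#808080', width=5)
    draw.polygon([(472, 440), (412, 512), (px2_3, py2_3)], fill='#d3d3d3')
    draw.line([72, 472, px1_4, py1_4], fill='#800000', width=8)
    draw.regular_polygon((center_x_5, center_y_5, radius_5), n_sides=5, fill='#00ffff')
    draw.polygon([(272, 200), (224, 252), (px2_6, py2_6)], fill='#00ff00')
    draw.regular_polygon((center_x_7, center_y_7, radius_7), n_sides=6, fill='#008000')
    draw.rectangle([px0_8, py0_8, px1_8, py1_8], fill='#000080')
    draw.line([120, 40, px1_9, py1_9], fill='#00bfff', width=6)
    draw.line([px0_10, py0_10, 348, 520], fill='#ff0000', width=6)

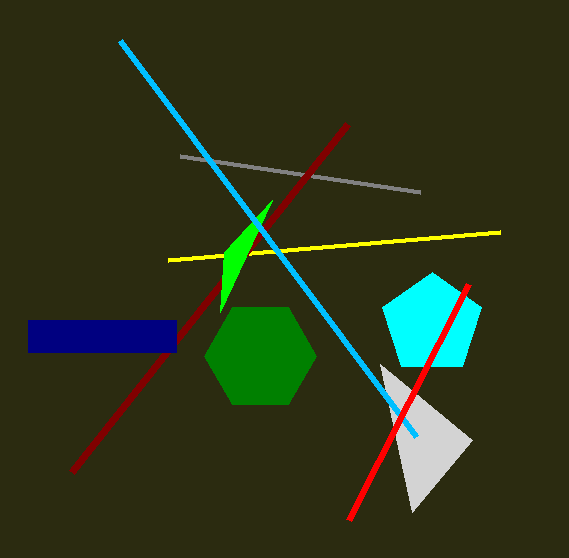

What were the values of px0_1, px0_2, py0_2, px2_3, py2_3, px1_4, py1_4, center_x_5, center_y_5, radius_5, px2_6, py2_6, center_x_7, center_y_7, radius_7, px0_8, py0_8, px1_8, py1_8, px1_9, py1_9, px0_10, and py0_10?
px0_1 = 500; px0_2 = 420; py0_2 = 192; px2_3 = 380; py2_3 = 364; px1_4 = 348; py1_4 = 124; center_x_5 = 432; center_y_5 = 324; radius_5 = 52; px2_6 = 220; py2_6 = 312; center_x_7 = 260; center_y_7 = 356; radius_7 = 56; px0_8 = 28; py0_8 = 320; px1_8 = 176; py1_8 = 352; px1_9 = 416; py1_9 = 436; px0_10 = 468; py0_10 = 284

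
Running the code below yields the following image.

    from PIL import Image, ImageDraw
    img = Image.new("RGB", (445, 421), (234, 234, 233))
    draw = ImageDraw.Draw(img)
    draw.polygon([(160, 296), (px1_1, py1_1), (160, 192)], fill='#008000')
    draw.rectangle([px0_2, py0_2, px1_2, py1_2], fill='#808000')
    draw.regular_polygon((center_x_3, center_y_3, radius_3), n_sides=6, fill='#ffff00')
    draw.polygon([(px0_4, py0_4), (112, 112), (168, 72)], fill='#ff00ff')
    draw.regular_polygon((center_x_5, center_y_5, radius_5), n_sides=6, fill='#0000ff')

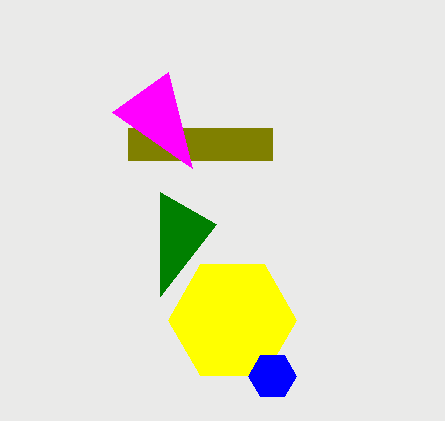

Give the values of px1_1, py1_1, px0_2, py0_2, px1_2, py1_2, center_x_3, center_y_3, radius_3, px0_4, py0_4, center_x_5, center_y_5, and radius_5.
px1_1 = 216, py1_1 = 224, px0_2 = 128, py0_2 = 128, px1_2 = 272, py1_2 = 160, center_x_3 = 232, center_y_3 = 320, radius_3 = 64, px0_4 = 192, py0_4 = 168, center_x_5 = 272, center_y_5 = 376, radius_5 = 24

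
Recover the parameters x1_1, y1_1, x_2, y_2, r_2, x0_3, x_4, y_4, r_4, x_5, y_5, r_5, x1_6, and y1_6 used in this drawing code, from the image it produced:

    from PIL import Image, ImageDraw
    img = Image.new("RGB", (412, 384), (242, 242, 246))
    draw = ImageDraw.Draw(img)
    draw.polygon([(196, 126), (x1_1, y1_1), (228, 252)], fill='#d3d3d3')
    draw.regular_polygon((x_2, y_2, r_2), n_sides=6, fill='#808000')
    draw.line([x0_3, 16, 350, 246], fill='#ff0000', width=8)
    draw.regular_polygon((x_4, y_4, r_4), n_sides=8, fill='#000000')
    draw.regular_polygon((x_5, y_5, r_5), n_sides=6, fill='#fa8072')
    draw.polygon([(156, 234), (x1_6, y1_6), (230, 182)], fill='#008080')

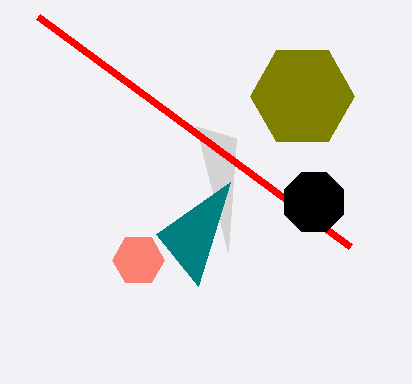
x1_1 = 236, y1_1 = 138, x_2 = 302, y_2 = 96, r_2 = 52, x0_3 = 38, x_4 = 314, y_4 = 202, r_4 = 32, x_5 = 138, y_5 = 260, r_5 = 26, x1_6 = 198, y1_6 = 286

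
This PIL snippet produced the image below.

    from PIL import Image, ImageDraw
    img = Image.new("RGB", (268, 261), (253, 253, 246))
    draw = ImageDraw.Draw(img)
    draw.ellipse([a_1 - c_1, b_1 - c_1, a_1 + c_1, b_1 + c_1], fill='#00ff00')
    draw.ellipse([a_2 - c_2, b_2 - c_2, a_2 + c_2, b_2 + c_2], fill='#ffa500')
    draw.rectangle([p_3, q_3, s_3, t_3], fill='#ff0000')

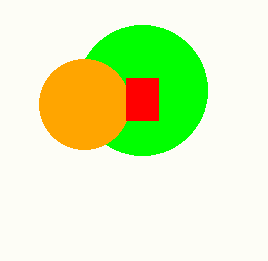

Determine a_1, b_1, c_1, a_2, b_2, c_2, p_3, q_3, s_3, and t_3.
a_1 = 142
b_1 = 90
c_1 = 65
a_2 = 84
b_2 = 104
c_2 = 45
p_3 = 126
q_3 = 78
s_3 = 158
t_3 = 120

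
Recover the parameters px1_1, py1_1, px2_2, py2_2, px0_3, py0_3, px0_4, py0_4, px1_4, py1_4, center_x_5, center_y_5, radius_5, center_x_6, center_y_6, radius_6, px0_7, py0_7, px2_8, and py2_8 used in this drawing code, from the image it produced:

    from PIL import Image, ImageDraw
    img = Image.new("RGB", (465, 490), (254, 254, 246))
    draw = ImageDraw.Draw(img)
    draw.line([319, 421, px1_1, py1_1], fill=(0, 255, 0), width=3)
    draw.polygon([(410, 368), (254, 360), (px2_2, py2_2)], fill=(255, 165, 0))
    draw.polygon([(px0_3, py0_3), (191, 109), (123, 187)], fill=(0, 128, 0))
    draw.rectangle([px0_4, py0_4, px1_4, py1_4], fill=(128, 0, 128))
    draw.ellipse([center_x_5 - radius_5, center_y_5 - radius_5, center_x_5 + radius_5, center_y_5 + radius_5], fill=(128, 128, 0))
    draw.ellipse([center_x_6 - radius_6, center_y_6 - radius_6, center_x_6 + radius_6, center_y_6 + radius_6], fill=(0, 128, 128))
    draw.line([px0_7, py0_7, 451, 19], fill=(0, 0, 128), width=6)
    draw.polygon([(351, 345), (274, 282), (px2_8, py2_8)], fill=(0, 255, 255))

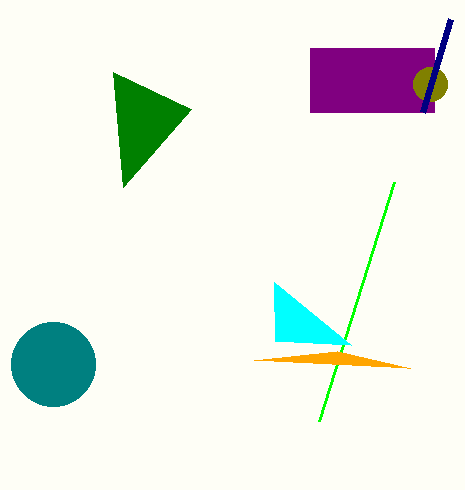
px1_1 = 394
py1_1 = 182
px2_2 = 337
py2_2 = 351
px0_3 = 113
py0_3 = 72
px0_4 = 310
py0_4 = 48
px1_4 = 434
py1_4 = 112
center_x_5 = 430
center_y_5 = 84
radius_5 = 17
center_x_6 = 53
center_y_6 = 364
radius_6 = 42
px0_7 = 423
py0_7 = 112
px2_8 = 275
py2_8 = 341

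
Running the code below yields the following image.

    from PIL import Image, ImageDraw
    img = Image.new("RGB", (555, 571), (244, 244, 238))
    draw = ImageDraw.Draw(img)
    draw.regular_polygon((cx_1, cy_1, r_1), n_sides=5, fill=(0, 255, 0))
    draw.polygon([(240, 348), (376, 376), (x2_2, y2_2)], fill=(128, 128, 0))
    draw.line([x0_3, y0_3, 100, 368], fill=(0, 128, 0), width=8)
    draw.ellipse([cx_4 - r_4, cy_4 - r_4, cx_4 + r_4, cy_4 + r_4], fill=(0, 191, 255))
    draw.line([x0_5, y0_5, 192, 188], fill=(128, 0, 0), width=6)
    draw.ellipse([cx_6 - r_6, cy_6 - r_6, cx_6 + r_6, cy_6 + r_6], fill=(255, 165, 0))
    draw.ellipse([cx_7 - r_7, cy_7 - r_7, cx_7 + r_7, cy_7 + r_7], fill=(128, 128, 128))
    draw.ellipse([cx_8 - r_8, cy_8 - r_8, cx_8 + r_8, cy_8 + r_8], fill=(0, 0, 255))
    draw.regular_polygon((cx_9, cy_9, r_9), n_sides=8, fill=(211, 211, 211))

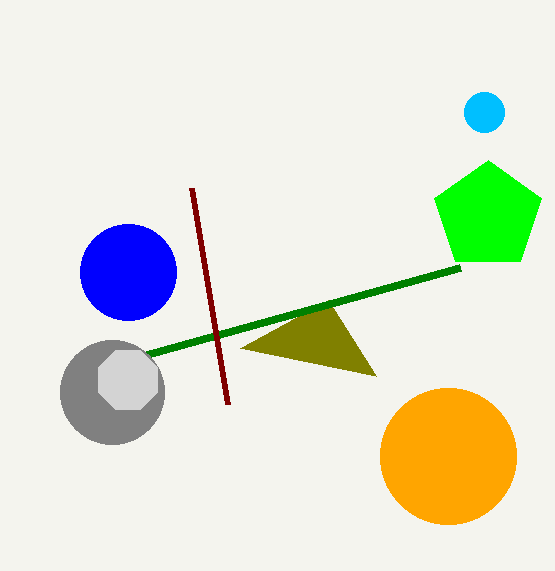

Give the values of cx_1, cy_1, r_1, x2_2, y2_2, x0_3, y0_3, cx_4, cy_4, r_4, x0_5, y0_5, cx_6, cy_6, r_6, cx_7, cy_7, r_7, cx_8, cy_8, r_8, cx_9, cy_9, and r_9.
cx_1 = 488
cy_1 = 216
r_1 = 56
x2_2 = 328
y2_2 = 300
x0_3 = 460
y0_3 = 268
cx_4 = 484
cy_4 = 112
r_4 = 20
x0_5 = 228
y0_5 = 404
cx_6 = 448
cy_6 = 456
r_6 = 68
cx_7 = 112
cy_7 = 392
r_7 = 52
cx_8 = 128
cy_8 = 272
r_8 = 48
cx_9 = 128
cy_9 = 380
r_9 = 32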